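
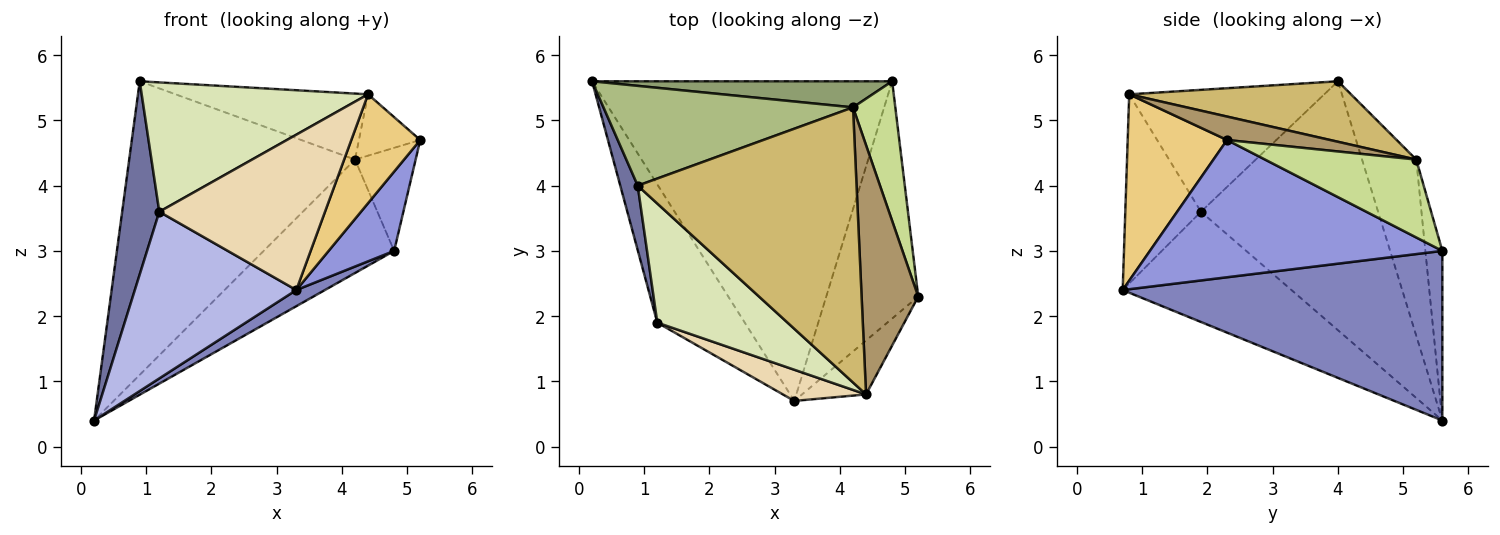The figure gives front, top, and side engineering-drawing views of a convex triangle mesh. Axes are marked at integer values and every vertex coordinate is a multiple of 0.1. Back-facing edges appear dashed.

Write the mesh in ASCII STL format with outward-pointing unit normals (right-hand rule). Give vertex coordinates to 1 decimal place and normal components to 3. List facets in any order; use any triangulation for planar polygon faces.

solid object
 facet normal -0.976 -0.205 0.068
  outer loop
   vertex 1.2 1.9 3.6
   vertex 0.9 4.0 5.6
   vertex 0.2 5.6 0.4
  endloop
 endfacet
 facet normal 0.492 -0.044 -0.870
  outer loop
   vertex 3.3 0.7 2.4
   vertex 0.2 5.6 0.4
   vertex 4.8 5.6 3.0
  endloop
 endfacet
 facet normal 0.817 -0.183 -0.547
  outer loop
   vertex 3.3 0.7 2.4
   vertex 4.8 5.6 3.0
   vertex 5.2 2.3 4.7
  endloop
 endfacet
 facet normal -0.627 -0.600 -0.497
  outer loop
   vertex 3.3 0.7 2.4
   vertex 1.2 1.9 3.6
   vertex 0.2 5.6 0.4
  endloop
 endfacet
 facet normal -0.126 0.967 0.222
  outer loop
   vertex 4.2 5.2 4.4
   vertex 4.8 5.6 3.0
   vertex 0.2 5.6 0.4
  endloop
 endfacet
 facet normal -0.222 0.923 0.314
  outer loop
   vertex 4.2 5.2 4.4
   vertex 0.2 5.6 0.4
   vertex 0.9 4.0 5.6
  endloop
 endfacet
 facet normal 0.829 0.332 0.450
  outer loop
   vertex 4.2 5.2 4.4
   vertex 5.2 2.3 4.7
   vertex 4.8 5.6 3.0
  endloop
 endfacet
 facet normal -0.535 -0.621 0.572
  outer loop
   vertex 4.4 0.8 5.4
   vertex 0.9 4.0 5.6
   vertex 1.2 1.9 3.6
  endloop
 endfacet
 facet normal 0.373 0.222 0.901
  outer loop
   vertex 4.4 0.8 5.4
   vertex 5.2 2.3 4.7
   vertex 4.2 5.2 4.4
  endloop
 endfacet
 facet normal 0.260 0.225 0.939
  outer loop
   vertex 4.4 0.8 5.4
   vertex 4.2 5.2 4.4
   vertex 0.9 4.0 5.6
  endloop
 endfacet
 facet normal 0.791 -0.549 -0.272
  outer loop
   vertex 4.4 0.8 5.4
   vertex 3.3 0.7 2.4
   vertex 5.2 2.3 4.7
  endloop
 endfacet
 facet normal -0.409 -0.895 0.180
  outer loop
   vertex 4.4 0.8 5.4
   vertex 1.2 1.9 3.6
   vertex 3.3 0.7 2.4
  endloop
 endfacet
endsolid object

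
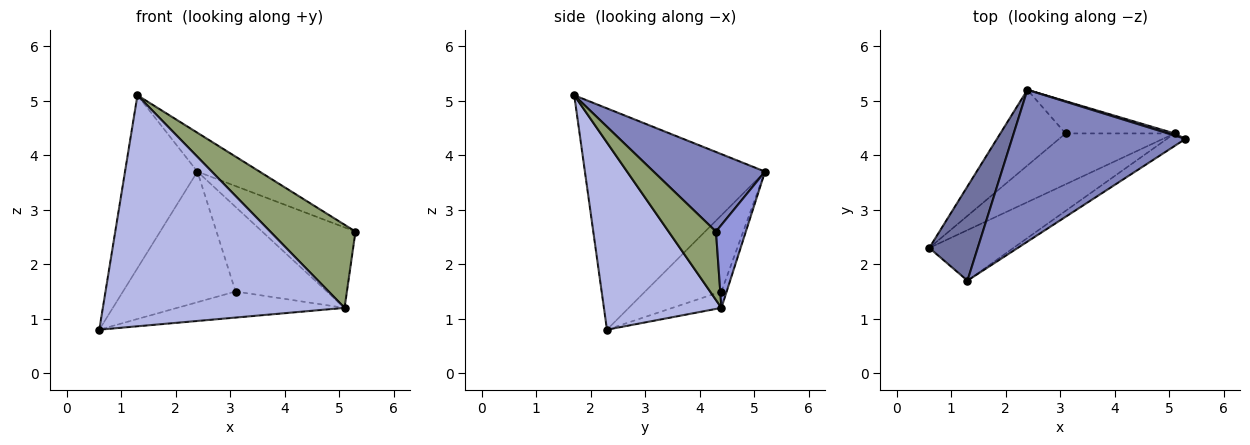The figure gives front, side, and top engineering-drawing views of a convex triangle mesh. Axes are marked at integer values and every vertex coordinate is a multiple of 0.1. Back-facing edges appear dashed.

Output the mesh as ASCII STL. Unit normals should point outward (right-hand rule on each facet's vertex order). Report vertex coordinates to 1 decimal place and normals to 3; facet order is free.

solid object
 facet normal -0.909 0.365 0.199
  outer loop
   vertex 1.3 1.7 5.1
   vertex 2.4 5.2 3.7
   vertex 0.6 2.3 0.8
  endloop
 endfacet
 facet normal 0.406 0.226 0.885
  outer loop
   vertex 1.3 1.7 5.1
   vertex 5.3 4.3 2.6
   vertex 2.4 5.2 3.7
  endloop
 endfacet
 facet normal 0.305 0.952 0.024
  outer loop
   vertex 5.1 4.4 1.2
   vertex 2.4 5.2 3.7
   vertex 5.3 4.3 2.6
  endloop
 endfacet
 facet normal 0.429 -0.882 -0.193
  outer loop
   vertex 5.1 4.4 1.2
   vertex 1.3 1.7 5.1
   vertex 0.6 2.3 0.8
  endloop
 endfacet
 facet normal 0.482 -0.867 -0.131
  outer loop
   vertex 5.1 4.4 1.2
   vertex 5.3 4.3 2.6
   vertex 1.3 1.7 5.1
  endloop
 endfacet
 facet normal -0.506 0.746 -0.432
  outer loop
   vertex 3.1 4.4 1.5
   vertex 0.6 2.3 0.8
   vertex 2.4 5.2 3.7
  endloop
 endfacet
 facet normal -0.132 0.452 -0.882
  outer loop
   vertex 3.1 4.4 1.5
   vertex 5.1 4.4 1.2
   vertex 0.6 2.3 0.8
  endloop
 endfacet
 facet normal -0.053 0.933 -0.356
  outer loop
   vertex 3.1 4.4 1.5
   vertex 2.4 5.2 3.7
   vertex 5.1 4.4 1.2
  endloop
 endfacet
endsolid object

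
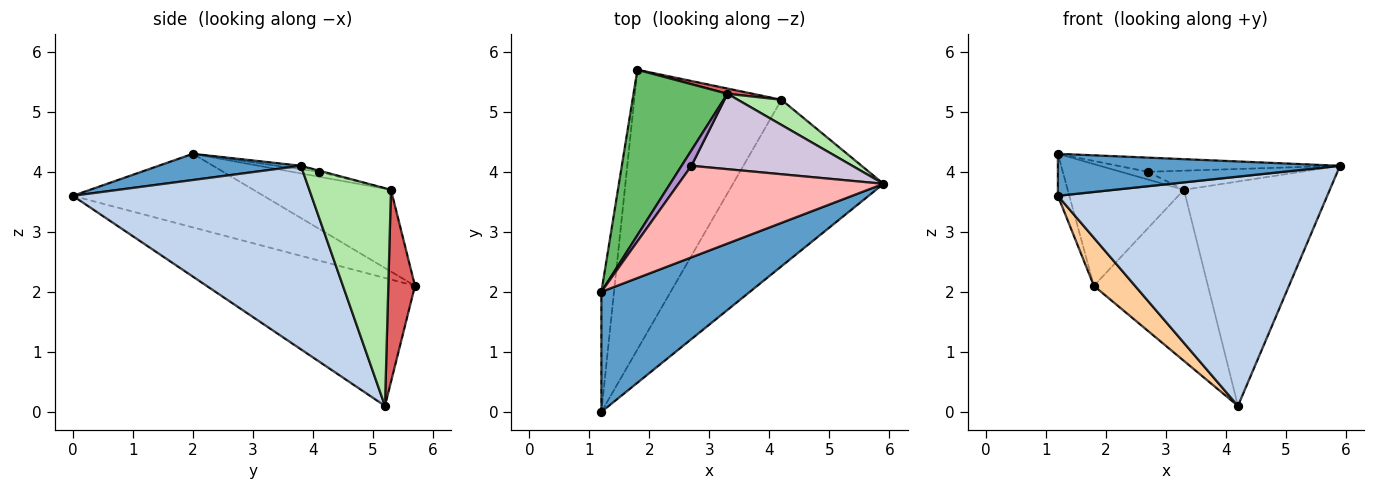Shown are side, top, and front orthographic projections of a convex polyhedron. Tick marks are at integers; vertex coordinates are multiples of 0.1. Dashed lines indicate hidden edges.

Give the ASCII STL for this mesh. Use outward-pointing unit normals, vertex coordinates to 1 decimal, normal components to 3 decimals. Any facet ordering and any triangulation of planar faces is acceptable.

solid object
 facet normal 0.164 -0.326 0.931
  outer loop
   vertex 1.2 0.0 3.6
   vertex 5.9 3.8 4.1
   vertex 1.2 2.0 4.3
  endloop
 endfacet
 facet normal 0.583 -0.658 -0.478
  outer loop
   vertex 1.2 0.0 3.6
   vertex 4.2 5.2 0.1
   vertex 5.9 3.8 4.1
  endloop
 endfacet
 facet normal -0.984 0.059 -0.169
  outer loop
   vertex 1.2 0.0 3.6
   vertex 1.2 2.0 4.3
   vertex 1.8 5.7 2.1
  endloop
 endfacet
 facet normal -0.651 -0.129 -0.749
  outer loop
   vertex 1.2 0.0 3.6
   vertex 1.8 5.7 2.1
   vertex 4.2 5.2 0.1
  endloop
 endfacet
 facet normal -0.574 0.485 0.660
  outer loop
   vertex 3.3 5.3 3.7
   vertex 1.8 5.7 2.1
   vertex 1.2 2.0 4.3
  endloop
 endfacet
 facet normal 0.486 0.868 0.097
  outer loop
   vertex 3.3 5.3 3.7
   vertex 5.9 3.8 4.1
   vertex 4.2 5.2 0.1
  endloop
 endfacet
 facet normal 0.228 0.973 0.030
  outer loop
   vertex 3.3 5.3 3.7
   vertex 4.2 5.2 0.1
   vertex 1.8 5.7 2.1
  endloop
 endfacet
 facet normal -0.017 0.153 0.988
  outer loop
   vertex 2.7 4.1 4.0
   vertex 1.2 2.0 4.3
   vertex 5.9 3.8 4.1
  endloop
 endfacet
 facet normal -0.408 0.408 0.816
  outer loop
   vertex 2.7 4.1 4.0
   vertex 3.3 5.3 3.7
   vertex 1.2 2.0 4.3
  endloop
 endfacet
 facet normal -0.007 0.246 0.969
  outer loop
   vertex 2.7 4.1 4.0
   vertex 5.9 3.8 4.1
   vertex 3.3 5.3 3.7
  endloop
 endfacet
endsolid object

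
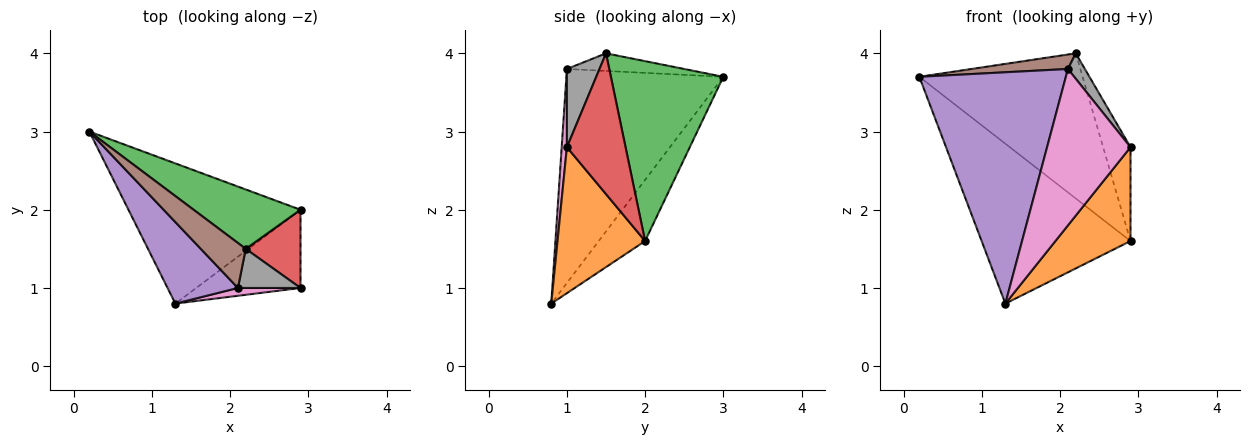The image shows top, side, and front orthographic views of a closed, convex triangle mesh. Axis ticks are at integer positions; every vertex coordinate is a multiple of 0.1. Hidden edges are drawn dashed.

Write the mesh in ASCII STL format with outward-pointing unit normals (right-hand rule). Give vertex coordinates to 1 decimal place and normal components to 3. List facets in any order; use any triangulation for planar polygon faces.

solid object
 facet normal -0.228 0.732 -0.642
  outer loop
   vertex 2.9 2.0 1.6
   vertex 1.3 0.8 0.8
   vertex 0.2 3.0 3.7
  endloop
 endfacet
 facet normal 0.667 -0.572 -0.477
  outer loop
   vertex 2.9 2.0 1.6
   vertex 2.9 1.0 2.8
   vertex 1.3 0.8 0.8
  endloop
 endfacet
 facet normal 0.537 0.780 0.319
  outer loop
   vertex 2.9 2.0 1.6
   vertex 0.2 3.0 3.7
   vertex 2.2 1.5 4.0
  endloop
 endfacet
 facet normal 0.855 0.399 0.332
  outer loop
   vertex 2.9 2.0 1.6
   vertex 2.2 1.5 4.0
   vertex 2.9 1.0 2.8
  endloop
 endfacet
 facet normal -0.711 -0.663 0.234
  outer loop
   vertex 2.1 1.0 3.8
   vertex 0.2 3.0 3.7
   vertex 1.3 0.8 0.8
  endloop
 endfacet
 facet normal -0.349 -0.287 0.892
  outer loop
   vertex 2.1 1.0 3.8
   vertex 2.2 1.5 4.0
   vertex 0.2 3.0 3.7
  endloop
 endfacet
 facet normal 0.062 -0.997 0.050
  outer loop
   vertex 2.1 1.0 3.8
   vertex 1.3 0.8 0.8
   vertex 2.9 1.0 2.8
  endloop
 endfacet
 facet normal 0.723 -0.376 0.579
  outer loop
   vertex 2.1 1.0 3.8
   vertex 2.9 1.0 2.8
   vertex 2.2 1.5 4.0
  endloop
 endfacet
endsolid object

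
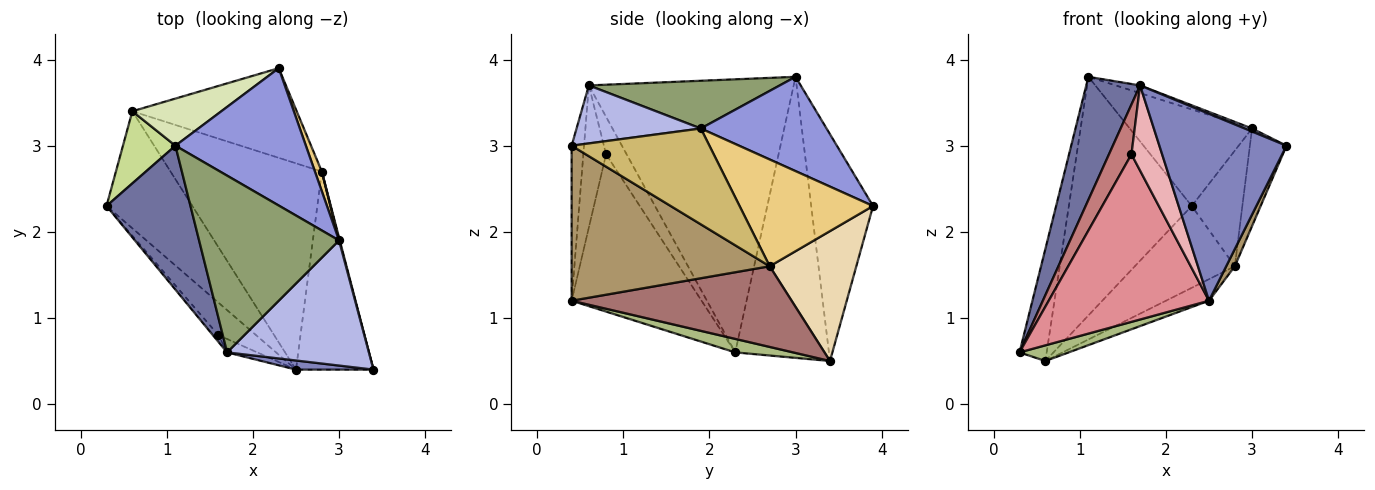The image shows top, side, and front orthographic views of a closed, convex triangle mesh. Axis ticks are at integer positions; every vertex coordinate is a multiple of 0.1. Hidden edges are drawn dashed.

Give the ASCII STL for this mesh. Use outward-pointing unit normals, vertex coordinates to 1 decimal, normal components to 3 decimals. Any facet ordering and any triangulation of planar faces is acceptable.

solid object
 facet normal -0.927 -0.244 0.285
  outer loop
   vertex 1.7 0.6 3.7
   vertex 1.1 3.0 3.8
   vertex 0.3 2.3 0.6
  endloop
 endfacet
 facet normal -0.097 -0.994 0.048
  outer loop
   vertex 2.5 0.4 1.2
   vertex 3.4 0.4 3.0
   vertex 1.7 0.6 3.7
  endloop
 endfacet
 facet normal 0.509 0.495 0.704
  outer loop
   vertex 3.0 1.9 3.2
   vertex 2.3 3.9 2.3
   vertex 1.1 3.0 3.8
  endloop
 endfacet
 facet normal 0.378 -0.022 0.925
  outer loop
   vertex 3.0 1.9 3.2
   vertex 1.7 0.6 3.7
   vertex 3.4 0.4 3.0
  endloop
 endfacet
 facet normal 0.322 0.041 0.946
  outer loop
   vertex 3.0 1.9 3.2
   vertex 1.1 3.0 3.8
   vertex 1.7 0.6 3.7
  endloop
 endfacet
 facet normal 0.154 -0.131 -0.979
  outer loop
   vertex 0.6 3.4 0.5
   vertex 2.5 0.4 1.2
   vertex 0.3 2.3 0.6
  endloop
 endfacet
 facet normal -0.945 0.274 0.176
  outer loop
   vertex 0.6 3.4 0.5
   vertex 0.3 2.3 0.6
   vertex 1.1 3.0 3.8
  endloop
 endfacet
 facet normal -0.443 0.880 0.174
  outer loop
   vertex 0.6 3.4 0.5
   vertex 1.1 3.0 3.8
   vertex 2.3 3.9 2.3
  endloop
 endfacet
 facet normal 0.894 -0.039 -0.447
  outer loop
   vertex 2.8 2.7 1.6
   vertex 3.4 0.4 3.0
   vertex 2.5 0.4 1.2
  endloop
 endfacet
 facet normal 0.966 0.257 0.008
  outer loop
   vertex 2.8 2.7 1.6
   vertex 3.0 1.9 3.2
   vertex 3.4 0.4 3.0
  endloop
 endfacet
 facet normal 0.933 0.354 0.060
  outer loop
   vertex 2.8 2.7 1.6
   vertex 2.3 3.9 2.3
   vertex 3.0 1.9 3.2
  endloop
 endfacet
 facet normal 0.504 0.582 -0.638
  outer loop
   vertex 2.8 2.7 1.6
   vertex 0.6 3.4 0.5
   vertex 2.3 3.9 2.3
  endloop
 endfacet
 facet normal 0.469 0.092 -0.879
  outer loop
   vertex 2.8 2.7 1.6
   vertex 2.5 0.4 1.2
   vertex 0.6 3.4 0.5
  endloop
 endfacet
 facet normal -0.671 -0.735 -0.100
  outer loop
   vertex 1.6 0.8 2.9
   vertex 1.7 0.6 3.7
   vertex 0.3 2.3 0.6
  endloop
 endfacet
 facet normal -0.623 -0.768 -0.149
  outer loop
   vertex 1.6 0.8 2.9
   vertex 0.3 2.3 0.6
   vertex 2.5 0.4 1.2
  endloop
 endfacet
 facet normal -0.591 -0.797 -0.125
  outer loop
   vertex 1.6 0.8 2.9
   vertex 2.5 0.4 1.2
   vertex 1.7 0.6 3.7
  endloop
 endfacet
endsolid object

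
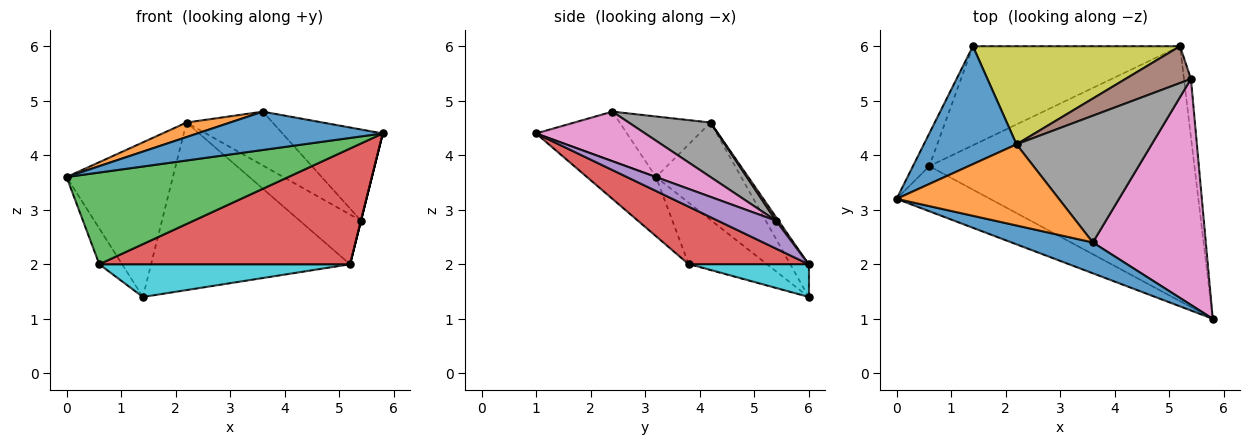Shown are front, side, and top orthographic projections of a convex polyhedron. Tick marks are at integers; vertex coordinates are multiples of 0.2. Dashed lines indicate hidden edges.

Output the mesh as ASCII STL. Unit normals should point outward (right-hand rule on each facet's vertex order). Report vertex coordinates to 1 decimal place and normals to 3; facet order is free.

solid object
 facet normal -0.357 -0.728 0.585
  outer loop
   vertex 3.6 2.4 4.8
   vertex 0.0 3.2 3.6
   vertex 5.8 1.0 4.4
  endloop
 endfacet
 facet normal -0.345 -0.165 0.924
  outer loop
   vertex 2.2 4.2 4.6
   vertex 0.0 3.2 3.6
   vertex 3.6 2.4 4.8
  endloop
 endfacet
 facet normal -0.269 -0.864 -0.425
  outer loop
   vertex 0.6 3.8 2.0
   vertex 5.8 1.0 4.4
   vertex 0.0 3.2 3.6
  endloop
 endfacet
 facet normal 0.194 -0.406 -0.893
  outer loop
   vertex 0.6 3.8 2.0
   vertex 5.2 6.0 2.0
   vertex 5.8 1.0 4.4
  endloop
 endfacet
 facet normal 0.970 0.000 -0.243
  outer loop
   vertex 5.4 5.4 2.8
   vertex 5.8 1.0 4.4
   vertex 5.2 6.0 2.0
  endloop
 endfacet
 facet normal 0.033 0.804 0.594
  outer loop
   vertex 5.4 5.4 2.8
   vertex 5.2 6.0 2.0
   vertex 2.2 4.2 4.6
  endloop
 endfacet
 facet normal 0.377 0.347 0.859
  outer loop
   vertex 5.4 5.4 2.8
   vertex 3.6 2.4 4.8
   vertex 5.8 1.0 4.4
  endloop
 endfacet
 facet normal 0.348 0.367 0.863
  outer loop
   vertex 5.4 5.4 2.8
   vertex 2.2 4.2 4.6
   vertex 3.6 2.4 4.8
  endloop
 endfacet
 facet normal -0.080 0.860 0.504
  outer loop
   vertex 1.4 6.0 1.4
   vertex 2.2 4.2 4.6
   vertex 5.2 6.0 2.0
  endloop
 endfacet
 facet normal 0.148 -0.310 -0.939
  outer loop
   vertex 1.4 6.0 1.4
   vertex 5.2 6.0 2.0
   vertex 0.6 3.8 2.0
  endloop
 endfacet
 facet normal -0.537 0.671 0.512
  outer loop
   vertex 1.4 6.0 1.4
   vertex 0.0 3.2 3.6
   vertex 2.2 4.2 4.6
  endloop
 endfacet
 facet normal -0.930 0.271 -0.247
  outer loop
   vertex 1.4 6.0 1.4
   vertex 0.6 3.8 2.0
   vertex 0.0 3.2 3.6
  endloop
 endfacet
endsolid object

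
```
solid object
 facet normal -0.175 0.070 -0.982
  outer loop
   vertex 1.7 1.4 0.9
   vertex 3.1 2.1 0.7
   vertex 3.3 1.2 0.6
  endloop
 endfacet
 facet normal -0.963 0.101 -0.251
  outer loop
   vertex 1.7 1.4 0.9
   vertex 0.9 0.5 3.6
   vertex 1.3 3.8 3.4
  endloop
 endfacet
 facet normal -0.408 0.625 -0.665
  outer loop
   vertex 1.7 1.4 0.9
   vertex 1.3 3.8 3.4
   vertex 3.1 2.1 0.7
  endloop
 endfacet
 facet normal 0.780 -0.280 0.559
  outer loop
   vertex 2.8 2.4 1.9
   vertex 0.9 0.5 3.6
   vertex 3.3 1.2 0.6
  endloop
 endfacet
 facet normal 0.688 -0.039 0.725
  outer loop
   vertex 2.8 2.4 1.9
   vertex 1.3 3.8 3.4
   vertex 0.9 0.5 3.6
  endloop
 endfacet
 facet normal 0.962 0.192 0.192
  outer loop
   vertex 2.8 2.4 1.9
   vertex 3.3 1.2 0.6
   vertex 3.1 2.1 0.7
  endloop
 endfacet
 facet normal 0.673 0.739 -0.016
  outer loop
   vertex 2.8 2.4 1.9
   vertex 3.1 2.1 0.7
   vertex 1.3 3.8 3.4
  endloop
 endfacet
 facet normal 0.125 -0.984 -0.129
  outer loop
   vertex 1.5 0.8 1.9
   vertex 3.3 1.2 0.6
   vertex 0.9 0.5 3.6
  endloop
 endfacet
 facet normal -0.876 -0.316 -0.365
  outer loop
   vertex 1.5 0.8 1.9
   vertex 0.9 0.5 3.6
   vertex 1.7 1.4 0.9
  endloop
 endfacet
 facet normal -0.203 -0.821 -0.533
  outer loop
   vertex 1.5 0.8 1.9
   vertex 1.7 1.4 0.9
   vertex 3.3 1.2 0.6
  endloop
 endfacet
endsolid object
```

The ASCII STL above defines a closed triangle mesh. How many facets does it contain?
10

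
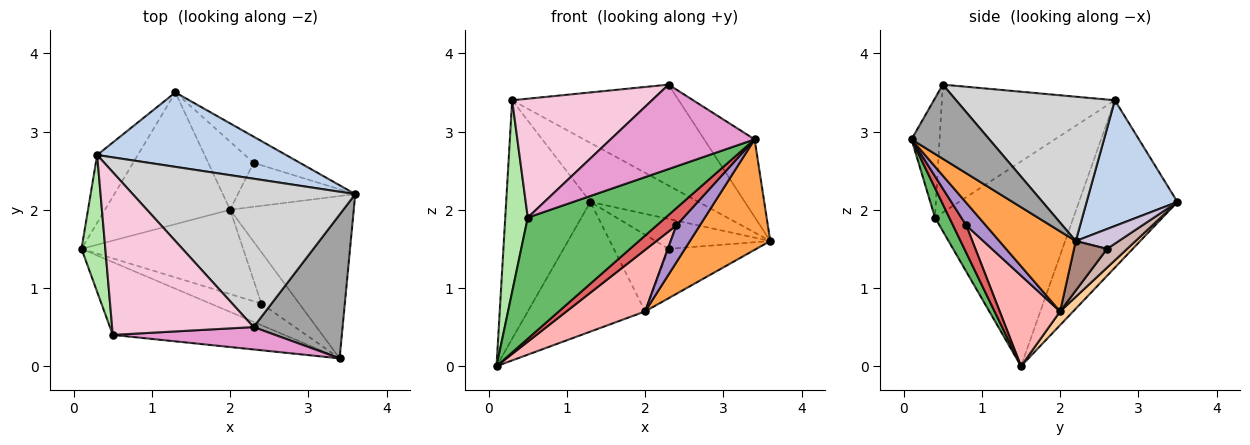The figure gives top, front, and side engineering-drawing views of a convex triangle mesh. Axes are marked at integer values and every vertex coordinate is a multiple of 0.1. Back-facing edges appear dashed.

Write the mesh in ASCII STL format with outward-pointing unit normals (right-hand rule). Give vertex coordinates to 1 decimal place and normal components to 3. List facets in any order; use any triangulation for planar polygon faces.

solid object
 facet normal -0.747 0.639 -0.182
  outer loop
   vertex 0.3 2.7 3.4
   vertex 1.3 3.5 2.1
   vertex 0.1 1.5 0.0
  endloop
 endfacet
 facet normal 0.462 0.551 0.695
  outer loop
   vertex 0.3 2.7 3.4
   vertex 3.6 2.2 1.6
   vertex 1.3 3.5 2.1
  endloop
 endfacet
 facet normal 0.472 -0.496 -0.729
  outer loop
   vertex 2.0 2.0 0.7
   vertex 3.6 2.2 1.6
   vertex 3.4 0.1 2.9
  endloop
 endfacet
 facet normal 0.078 0.699 -0.710
  outer loop
   vertex 2.0 2.0 0.7
   vertex 0.1 1.5 0.0
   vertex 1.3 3.5 2.1
  endloop
 endfacet
 facet normal 0.089 -0.854 -0.513
  outer loop
   vertex 0.5 0.4 1.9
   vertex 0.1 1.5 0.0
   vertex 3.4 0.1 2.9
  endloop
 endfacet
 facet normal -0.981 -0.160 0.114
  outer loop
   vertex 0.5 0.4 1.9
   vertex 0.3 2.7 3.4
   vertex 0.1 1.5 0.0
  endloop
 endfacet
 facet normal 0.387 -0.577 -0.719
  outer loop
   vertex 2.4 0.8 1.8
   vertex 3.4 0.1 2.9
   vertex 0.1 1.5 0.0
  endloop
 endfacet
 facet normal 0.412 -0.537 -0.736
  outer loop
   vertex 2.4 0.8 1.8
   vertex 0.1 1.5 0.0
   vertex 2.0 2.0 0.7
  endloop
 endfacet
 facet normal 0.437 -0.524 -0.731
  outer loop
   vertex 2.4 0.8 1.8
   vertex 2.0 2.0 0.7
   vertex 3.4 0.1 2.9
  endloop
 endfacet
 facet normal 0.272 0.724 -0.634
  outer loop
   vertex 2.3 2.6 1.5
   vertex 1.3 3.5 2.1
   vertex 3.6 2.2 1.6
  endloop
 endfacet
 facet normal 0.270 0.719 -0.640
  outer loop
   vertex 2.3 2.6 1.5
   vertex 3.6 2.2 1.6
   vertex 2.0 2.0 0.7
  endloop
 endfacet
 facet normal 0.265 0.721 -0.640
  outer loop
   vertex 2.3 2.6 1.5
   vertex 2.0 2.0 0.7
   vertex 1.3 3.5 2.1
  endloop
 endfacet
 facet normal -0.185 -0.950 0.252
  outer loop
   vertex 2.3 0.5 3.6
   vertex 0.5 0.4 1.9
   vertex 3.4 0.1 2.9
  endloop
 endfacet
 facet normal -0.589 -0.477 0.652
  outer loop
   vertex 2.3 0.5 3.6
   vertex 0.3 2.7 3.4
   vertex 0.5 0.4 1.9
  endloop
 endfacet
 facet normal 0.591 0.383 0.710
  outer loop
   vertex 2.3 0.5 3.6
   vertex 3.4 0.1 2.9
   vertex 3.6 2.2 1.6
  endloop
 endfacet
 facet normal 0.473 0.496 0.729
  outer loop
   vertex 2.3 0.5 3.6
   vertex 3.6 2.2 1.6
   vertex 0.3 2.7 3.4
  endloop
 endfacet
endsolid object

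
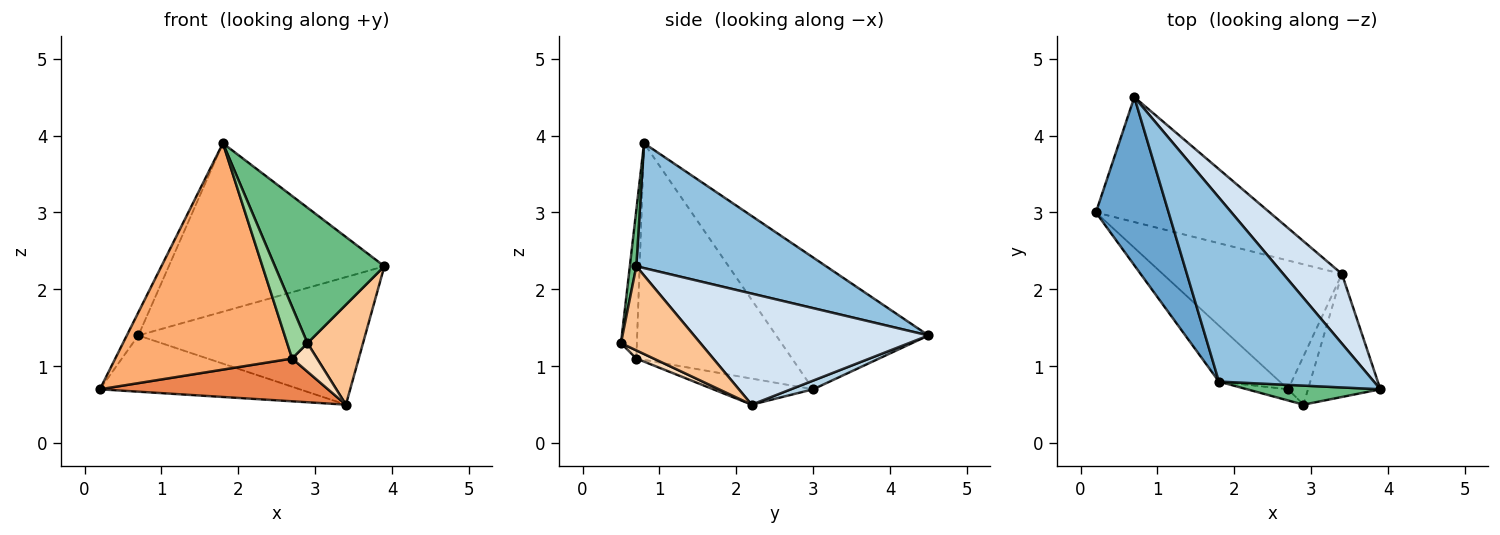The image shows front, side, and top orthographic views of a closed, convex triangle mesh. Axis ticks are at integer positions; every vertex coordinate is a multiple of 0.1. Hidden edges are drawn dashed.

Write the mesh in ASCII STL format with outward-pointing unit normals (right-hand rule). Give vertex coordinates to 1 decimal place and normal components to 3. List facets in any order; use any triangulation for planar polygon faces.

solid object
 facet normal -0.874 0.066 0.482
  outer loop
   vertex 1.8 0.8 3.9
   vertex 0.7 4.5 1.4
   vertex 0.2 3.0 0.7
  endloop
 endfacet
 facet normal 0.511 0.580 0.634
  outer loop
   vertex 1.8 0.8 3.9
   vertex 3.9 0.7 2.3
   vertex 0.7 4.5 1.4
  endloop
 endfacet
 facet normal 0.046 0.410 -0.911
  outer loop
   vertex 3.4 2.2 0.5
   vertex 0.2 3.0 0.7
   vertex 0.7 4.5 1.4
  endloop
 endfacet
 facet normal 0.672 0.650 0.355
  outer loop
   vertex 3.4 2.2 0.5
   vertex 0.7 4.5 1.4
   vertex 3.9 0.7 2.3
  endloop
 endfacet
 facet normal -0.137 -0.312 -0.940
  outer loop
   vertex 2.7 0.7 1.1
   vertex 0.2 3.0 0.7
   vertex 3.4 2.2 0.5
  endloop
 endfacet
 facet normal -0.650 -0.738 -0.182
  outer loop
   vertex 2.7 0.7 1.1
   vertex 1.8 0.8 3.9
   vertex 0.2 3.0 0.7
  endloop
 endfacet
 facet normal 0.670 -0.468 -0.576
  outer loop
   vertex 2.9 0.5 1.3
   vertex 3.4 2.2 0.5
   vertex 3.9 0.7 2.3
  endloop
 endfacet
 facet normal 0.332 -0.480 -0.812
  outer loop
   vertex 2.9 0.5 1.3
   vertex 2.7 0.7 1.1
   vertex 3.4 2.2 0.5
  endloop
 endfacet
 facet normal 0.059 -0.989 0.139
  outer loop
   vertex 2.9 0.5 1.3
   vertex 3.9 0.7 2.3
   vertex 1.8 0.8 3.9
  endloop
 endfacet
 facet normal -0.608 -0.776 -0.168
  outer loop
   vertex 2.9 0.5 1.3
   vertex 1.8 0.8 3.9
   vertex 2.7 0.7 1.1
  endloop
 endfacet
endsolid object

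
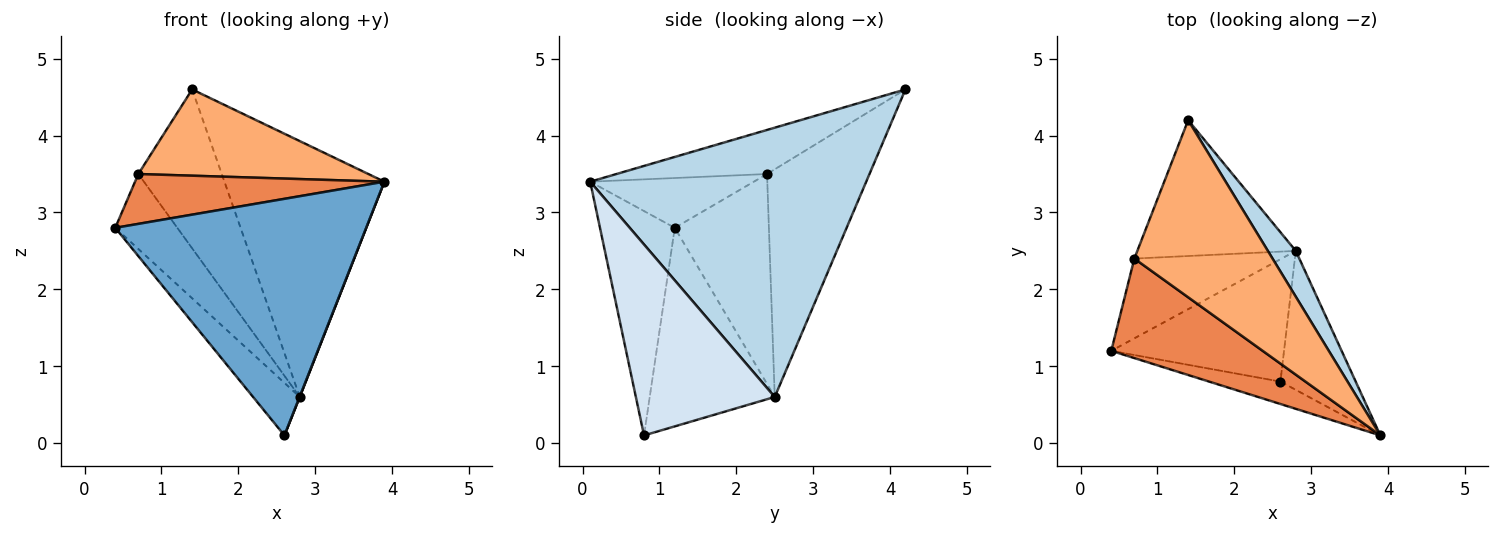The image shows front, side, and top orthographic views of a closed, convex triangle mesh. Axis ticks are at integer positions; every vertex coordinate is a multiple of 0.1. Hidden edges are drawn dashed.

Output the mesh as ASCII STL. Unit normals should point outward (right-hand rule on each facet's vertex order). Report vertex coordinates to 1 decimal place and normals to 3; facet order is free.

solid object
 facet normal -0.284 -0.954 -0.090
  outer loop
   vertex 2.6 0.8 0.1
   vertex 3.9 0.1 3.4
   vertex 0.4 1.2 2.8
  endloop
 endfacet
 facet normal -0.726 0.271 -0.632
  outer loop
   vertex 2.8 2.5 0.6
   vertex 2.6 0.8 0.1
   vertex 0.4 1.2 2.8
  endloop
 endfacet
 facet normal 0.862 0.499 0.089
  outer loop
   vertex 2.8 2.5 0.6
   vertex 1.4 4.2 4.6
   vertex 3.9 0.1 3.4
  endloop
 endfacet
 facet normal 0.930 -0.002 -0.367
  outer loop
   vertex 2.8 2.5 0.6
   vertex 3.9 0.1 3.4
   vertex 2.6 0.8 0.1
  endloop
 endfacet
 facet normal -0.282 -0.430 0.858
  outer loop
   vertex 0.7 2.4 3.5
   vertex 0.4 1.2 2.8
   vertex 3.9 0.1 3.4
  endloop
 endfacet
 facet normal -0.276 -0.421 0.864
  outer loop
   vertex 0.7 2.4 3.5
   vertex 3.9 0.1 3.4
   vertex 1.4 4.2 4.6
  endloop
 endfacet
 facet normal -0.720 0.475 -0.505
  outer loop
   vertex 0.7 2.4 3.5
   vertex 2.8 2.5 0.6
   vertex 0.4 1.2 2.8
  endloop
 endfacet
 facet normal -0.682 0.556 -0.475
  outer loop
   vertex 0.7 2.4 3.5
   vertex 1.4 4.2 4.6
   vertex 2.8 2.5 0.6
  endloop
 endfacet
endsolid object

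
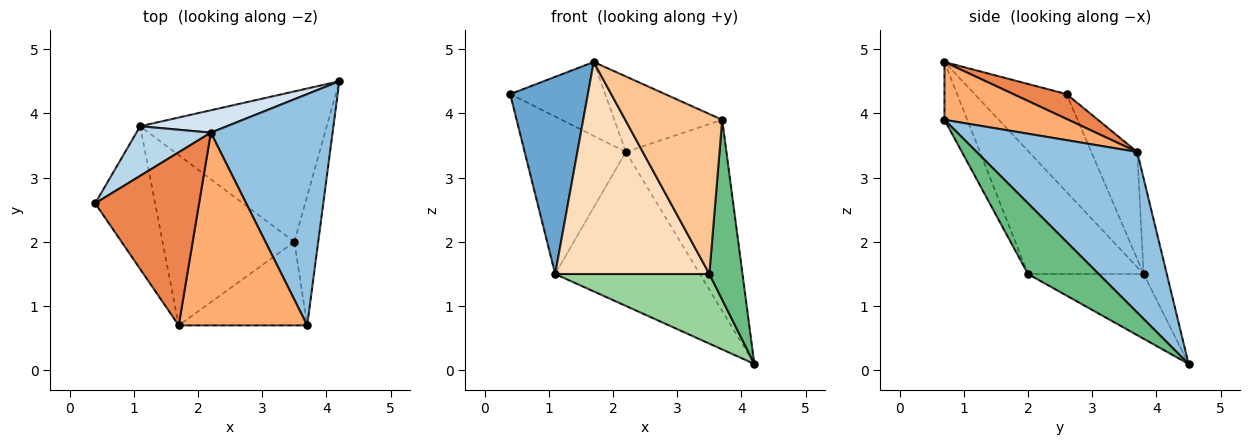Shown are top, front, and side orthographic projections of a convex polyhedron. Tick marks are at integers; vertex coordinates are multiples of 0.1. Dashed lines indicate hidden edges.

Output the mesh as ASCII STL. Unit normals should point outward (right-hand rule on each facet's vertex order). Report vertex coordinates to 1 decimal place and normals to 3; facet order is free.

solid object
 facet normal -0.692 -0.585 -0.424
  outer loop
   vertex 1.1 3.8 1.5
   vertex 1.7 0.7 4.8
   vertex 0.4 2.6 4.3
  endloop
 endfacet
 facet normal 0.713 0.447 0.540
  outer loop
   vertex 2.2 3.7 3.4
   vertex 3.7 0.7 3.9
   vertex 4.2 4.5 0.1
  endloop
 endfacet
 facet normal -0.397 0.875 0.276
  outer loop
   vertex 2.2 3.7 3.4
   vertex 1.1 3.8 1.5
   vertex 0.4 2.6 4.3
  endloop
 endfacet
 facet normal -0.157 0.977 0.142
  outer loop
   vertex 2.2 3.7 3.4
   vertex 4.2 4.5 0.1
   vertex 1.1 3.8 1.5
  endloop
 endfacet
 facet normal 0.215 0.383 0.898
  outer loop
   vertex 2.2 3.7 3.4
   vertex 0.4 2.6 4.3
   vertex 1.7 0.7 4.8
  endloop
 endfacet
 facet normal 0.386 0.336 0.859
  outer loop
   vertex 2.2 3.7 3.4
   vertex 1.7 0.7 4.8
   vertex 3.7 0.7 3.9
  endloop
 endfacet
 facet normal -0.204 -0.868 -0.453
  outer loop
   vertex 3.5 2.0 1.5
   vertex 3.7 0.7 3.9
   vertex 1.7 0.7 4.8
  endloop
 endfacet
 facet normal -0.505 -0.673 -0.540
  outer loop
   vertex 3.5 2.0 1.5
   vertex 1.7 0.7 4.8
   vertex 1.1 3.8 1.5
  endloop
 endfacet
 facet normal 0.866 -0.406 -0.292
  outer loop
   vertex 3.5 2.0 1.5
   vertex 4.2 4.5 0.1
   vertex 3.7 0.7 3.9
  endloop
 endfacet
 facet normal -0.300 -0.401 -0.866
  outer loop
   vertex 3.5 2.0 1.5
   vertex 1.1 3.8 1.5
   vertex 4.2 4.5 0.1
  endloop
 endfacet
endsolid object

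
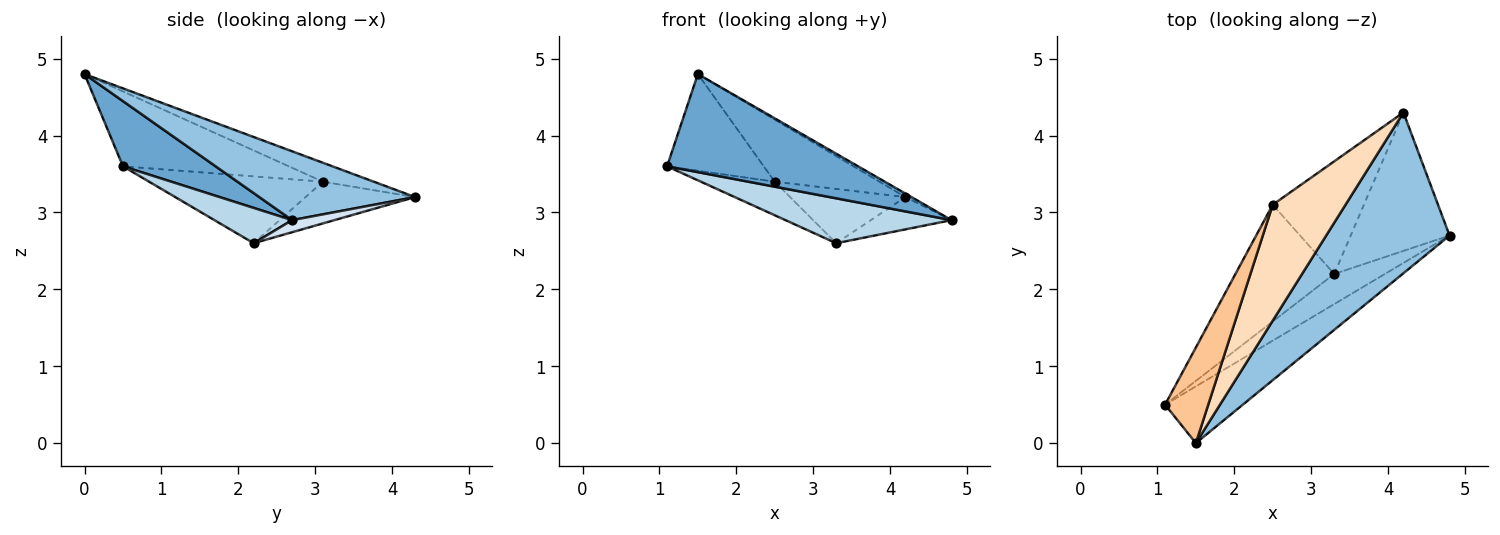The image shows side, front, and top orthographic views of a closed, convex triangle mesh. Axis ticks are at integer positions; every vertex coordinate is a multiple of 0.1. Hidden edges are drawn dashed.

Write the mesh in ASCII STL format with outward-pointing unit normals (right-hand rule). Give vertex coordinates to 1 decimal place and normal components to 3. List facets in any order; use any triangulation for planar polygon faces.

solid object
 facet normal 0.387 -0.798 -0.462
  outer loop
   vertex 1.5 0.0 4.8
   vertex 1.1 0.5 3.6
   vertex 4.8 2.7 2.9
  endloop
 endfacet
 facet normal 0.487 0.019 0.873
  outer loop
   vertex 1.5 0.0 4.8
   vertex 4.8 2.7 2.9
   vertex 4.2 4.3 3.2
  endloop
 endfacet
 facet normal 0.362 -0.774 -0.520
  outer loop
   vertex 3.3 2.2 2.6
   vertex 4.8 2.7 2.9
   vertex 1.1 0.5 3.6
  endloop
 endfacet
 facet normal 0.118 0.226 -0.967
  outer loop
   vertex 3.3 2.2 2.6
   vertex 4.2 4.3 3.2
   vertex 4.8 2.7 2.9
  endloop
 endfacet
 facet normal -0.545 0.232 -0.806
  outer loop
   vertex 2.5 3.1 3.4
   vertex 3.3 2.2 2.6
   vertex 1.1 0.5 3.6
  endloop
 endfacet
 facet normal -0.381 0.401 -0.833
  outer loop
   vertex 2.5 3.1 3.4
   vertex 4.2 4.3 3.2
   vertex 3.3 2.2 2.6
  endloop
 endfacet
 facet normal -0.773 0.451 0.446
  outer loop
   vertex 2.5 3.1 3.4
   vertex 1.1 0.5 3.6
   vertex 1.5 0.0 4.8
  endloop
 endfacet
 facet normal -0.224 0.460 0.859
  outer loop
   vertex 2.5 3.1 3.4
   vertex 1.5 0.0 4.8
   vertex 4.2 4.3 3.2
  endloop
 endfacet
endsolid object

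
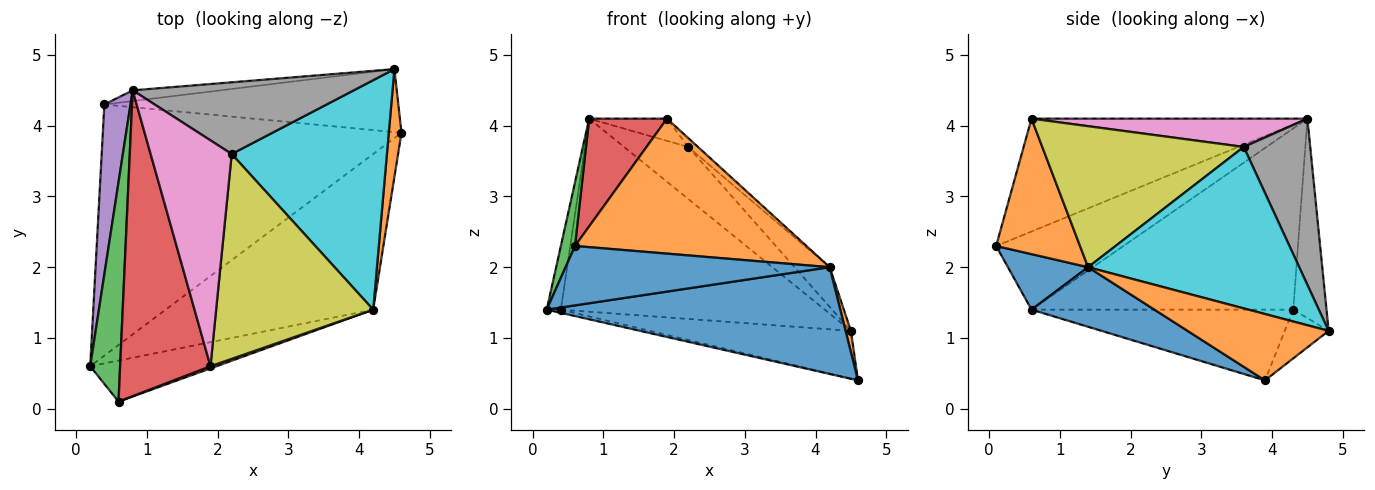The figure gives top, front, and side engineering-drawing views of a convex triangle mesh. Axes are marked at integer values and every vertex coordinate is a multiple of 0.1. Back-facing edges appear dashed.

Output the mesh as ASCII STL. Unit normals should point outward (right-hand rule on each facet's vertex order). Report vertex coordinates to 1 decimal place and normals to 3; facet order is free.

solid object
 facet normal 0.230 -0.550 -0.802
  outer loop
   vertex 4.2 1.4 2.0
   vertex 0.2 0.6 1.4
   vertex 4.6 3.9 0.4
  endloop
 endfacet
 facet normal 0.982 -0.037 0.188
  outer loop
   vertex 4.2 1.4 2.0
   vertex 4.6 3.9 0.4
   vertex 4.5 4.8 1.1
  endloop
 endfacet
 facet normal -0.230 0.012 -0.973
  outer loop
   vertex 0.4 4.3 1.4
   vertex 4.6 3.9 0.4
   vertex 0.2 0.6 1.4
  endloop
 endfacet
 facet normal -0.131 0.600 -0.790
  outer loop
   vertex 0.4 4.3 1.4
   vertex 4.5 4.8 1.1
   vertex 4.6 3.9 0.4
  endloop
 endfacet
 facet normal -0.988 0.053 0.142
  outer loop
   vertex 0.4 4.3 1.4
   vertex 0.2 0.6 1.4
   vertex 0.8 4.5 4.1
  endloop
 endfacet
 facet normal -0.125 0.991 -0.055
  outer loop
   vertex 0.4 4.3 1.4
   vertex 0.8 4.5 4.1
   vertex 4.5 4.8 1.1
  endloop
 endfacet
 facet normal 0.328 0.093 0.940
  outer loop
   vertex 2.2 3.6 3.7
   vertex 0.8 4.5 4.1
   vertex 1.9 0.6 4.1
  endloop
 endfacet
 facet normal 0.520 0.502 0.691
  outer loop
   vertex 2.2 3.6 3.7
   vertex 4.5 4.8 1.1
   vertex 0.8 4.5 4.1
  endloop
 endfacet
 facet normal 0.668 0.032 0.744
  outer loop
   vertex 2.2 3.6 3.7
   vertex 1.9 0.6 4.1
   vertex 4.2 1.4 2.0
  endloop
 endfacet
 facet normal 0.716 0.119 0.688
  outer loop
   vertex 2.2 3.6 3.7
   vertex 4.2 1.4 2.0
   vertex 4.5 4.8 1.1
  endloop
 endfacet
 facet normal 0.242 -0.798 -0.551
  outer loop
   vertex 0.6 0.1 2.3
   vertex 0.2 0.6 1.4
   vertex 4.2 1.4 2.0
  endloop
 endfacet
 facet normal 0.341 -0.940 0.015
  outer loop
   vertex 0.6 0.1 2.3
   vertex 4.2 1.4 2.0
   vertex 1.9 0.6 4.1
  endloop
 endfacet
 facet normal -0.929 -0.103 0.356
  outer loop
   vertex 0.6 0.1 2.3
   vertex 0.8 4.5 4.1
   vertex 0.2 0.6 1.4
  endloop
 endfacet
 facet normal -0.762 -0.215 0.610
  outer loop
   vertex 0.6 0.1 2.3
   vertex 1.9 0.6 4.1
   vertex 0.8 4.5 4.1
  endloop
 endfacet
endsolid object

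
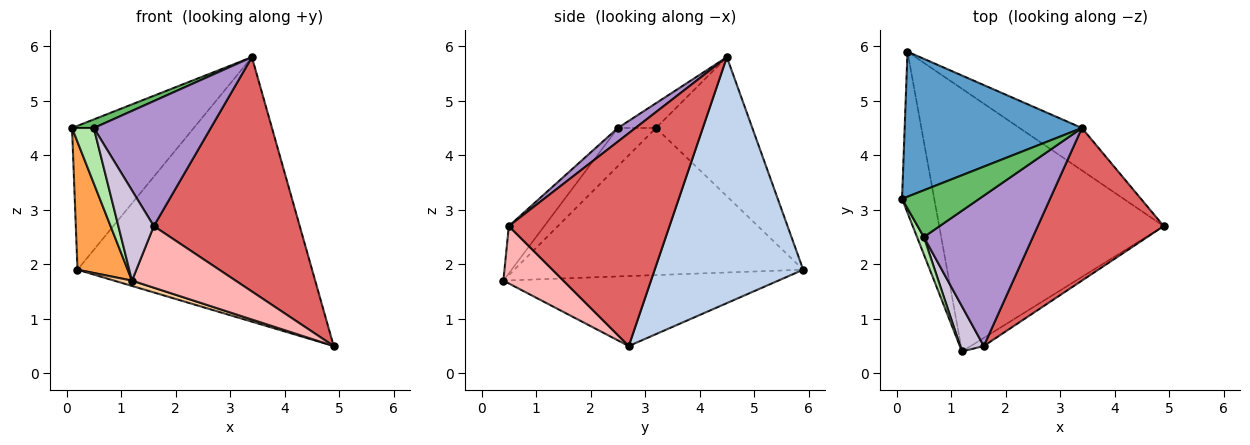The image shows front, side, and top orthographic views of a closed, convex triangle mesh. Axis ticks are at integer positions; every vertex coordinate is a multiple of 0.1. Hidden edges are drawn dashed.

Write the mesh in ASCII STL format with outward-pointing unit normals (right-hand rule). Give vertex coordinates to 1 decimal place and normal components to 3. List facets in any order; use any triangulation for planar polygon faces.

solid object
 facet normal -0.487 0.615 0.620
  outer loop
   vertex 3.4 4.5 5.8
   vertex 0.2 5.9 1.9
   vertex 0.1 3.2 4.5
  endloop
 endfacet
 facet normal 0.530 0.837 -0.134
  outer loop
   vertex 3.4 4.5 5.8
   vertex 4.9 2.7 0.5
   vertex 0.2 5.9 1.9
  endloop
 endfacet
 facet normal -0.963 -0.167 -0.211
  outer loop
   vertex 1.2 0.4 1.7
   vertex 0.1 3.2 4.5
   vertex 0.2 5.9 1.9
  endloop
 endfacet
 facet normal -0.298 -0.019 -0.955
  outer loop
   vertex 1.2 0.4 1.7
   vertex 0.2 5.9 1.9
   vertex 4.9 2.7 0.5
  endloop
 endfacet
 facet normal -0.302 -0.172 0.938
  outer loop
   vertex 0.5 2.5 4.5
   vertex 3.4 4.5 5.8
   vertex 0.1 3.2 4.5
  endloop
 endfacet
 facet normal -0.858 -0.490 0.153
  outer loop
   vertex 0.5 2.5 4.5
   vertex 0.1 3.2 4.5
   vertex 1.2 0.4 1.7
  endloop
 endfacet
 facet normal 0.678 -0.616 0.401
  outer loop
   vertex 1.6 0.5 2.7
   vertex 4.9 2.7 0.5
   vertex 3.4 4.5 5.8
  endloop
 endfacet
 facet normal 0.498 -0.860 -0.113
  outer loop
   vertex 1.6 0.5 2.7
   vertex 1.2 0.4 1.7
   vertex 4.9 2.7 0.5
  endloop
 endfacet
 facet normal 0.096 -0.636 0.765
  outer loop
   vertex 1.6 0.5 2.7
   vertex 3.4 4.5 5.8
   vertex 0.5 2.5 4.5
  endloop
 endfacet
 facet normal -0.667 -0.667 0.333
  outer loop
   vertex 1.6 0.5 2.7
   vertex 0.5 2.5 4.5
   vertex 1.2 0.4 1.7
  endloop
 endfacet
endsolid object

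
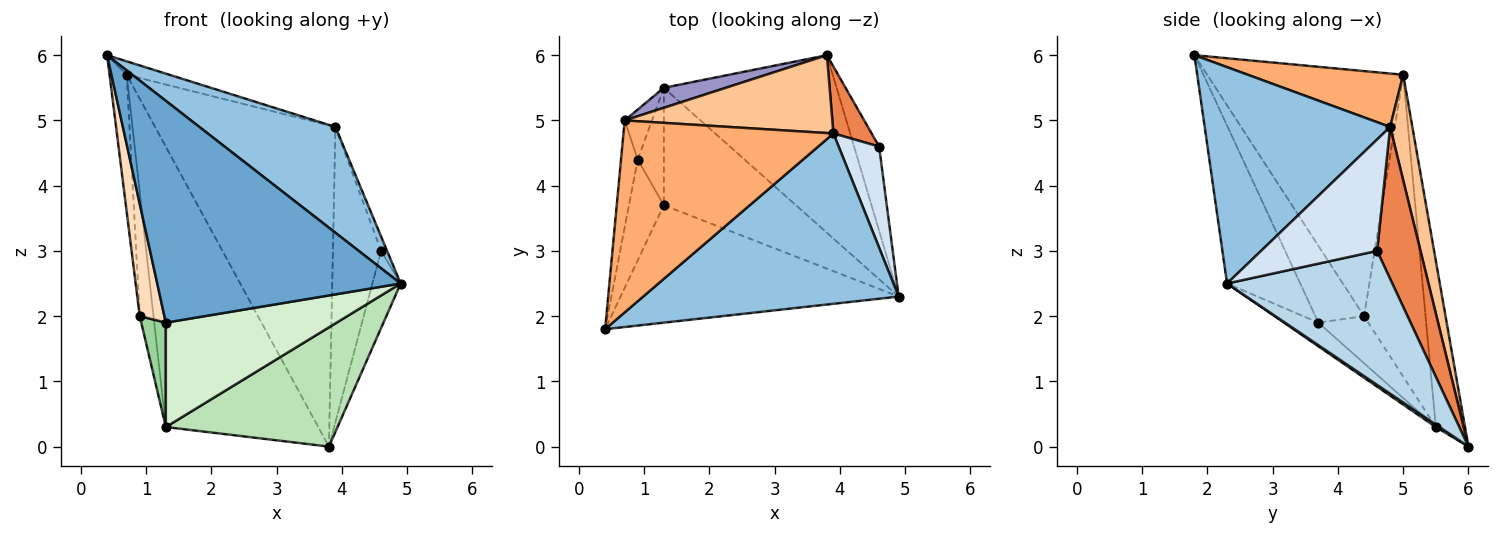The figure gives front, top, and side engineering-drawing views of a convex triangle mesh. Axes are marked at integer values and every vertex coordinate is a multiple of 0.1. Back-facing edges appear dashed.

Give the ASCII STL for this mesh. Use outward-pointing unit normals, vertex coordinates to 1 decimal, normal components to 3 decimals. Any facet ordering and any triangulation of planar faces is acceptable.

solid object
 facet normal -0.257 -0.854 -0.452
  outer loop
   vertex 1.3 3.7 1.9
   vertex 4.9 2.3 2.5
   vertex 0.4 1.8 6.0
  endloop
 endfacet
 facet normal 0.584 -0.428 0.690
  outer loop
   vertex 3.9 4.8 4.9
   vertex 0.4 1.8 6.0
   vertex 4.9 2.3 2.5
  endloop
 endfacet
 facet normal 0.969 0.166 -0.181
  outer loop
   vertex 4.6 4.6 3.0
   vertex 4.9 2.3 2.5
   vertex 3.8 6.0 0.0
  endloop
 endfacet
 facet normal 0.939 0.048 0.341
  outer loop
   vertex 4.6 4.6 3.0
   vertex 3.9 4.8 4.9
   vertex 4.9 2.3 2.5
  endloop
 endfacet
 facet normal 0.660 0.733 0.166
  outer loop
   vertex 4.6 4.6 3.0
   vertex 3.8 6.0 0.0
   vertex 3.9 4.8 4.9
  endloop
 endfacet
 facet normal 0.246 0.068 0.967
  outer loop
   vertex 0.7 5.0 5.7
   vertex 0.4 1.8 6.0
   vertex 3.9 4.8 4.9
  endloop
 endfacet
 facet normal 0.119 0.965 0.234
  outer loop
   vertex 0.7 5.0 5.7
   vertex 3.9 4.8 4.9
   vertex 3.8 6.0 0.0
  endloop
 endfacet
 facet normal -0.827 -0.419 -0.376
  outer loop
   vertex 0.9 4.4 2.0
   vertex 1.3 3.7 1.9
   vertex 0.4 1.8 6.0
  endloop
 endfacet
 facet normal -0.994 0.087 -0.068
  outer loop
   vertex 0.9 4.4 2.0
   vertex 0.4 1.8 6.0
   vertex 0.7 5.0 5.7
  endloop
 endfacet
 facet normal -0.803 -0.396 -0.445
  outer loop
   vertex 1.3 5.5 0.3
   vertex 1.3 3.7 1.9
   vertex 0.9 4.4 2.0
  endloop
 endfacet
 facet normal 0.012 -0.557 -0.830
  outer loop
   vertex 1.3 5.5 0.3
   vertex 3.8 6.0 0.0
   vertex 4.9 2.3 2.5
  endloop
 endfacet
 facet normal -0.133 -0.658 -0.741
  outer loop
   vertex 1.3 5.5 0.3
   vertex 4.9 2.3 2.5
   vertex 1.3 3.7 1.9
  endloop
 endfacet
 facet normal -0.188 0.980 0.070
  outer loop
   vertex 1.3 5.5 0.3
   vertex 0.7 5.0 5.7
   vertex 3.8 6.0 0.0
  endloop
 endfacet
 facet normal -0.972 0.218 -0.088
  outer loop
   vertex 1.3 5.5 0.3
   vertex 0.9 4.4 2.0
   vertex 0.7 5.0 5.7
  endloop
 endfacet
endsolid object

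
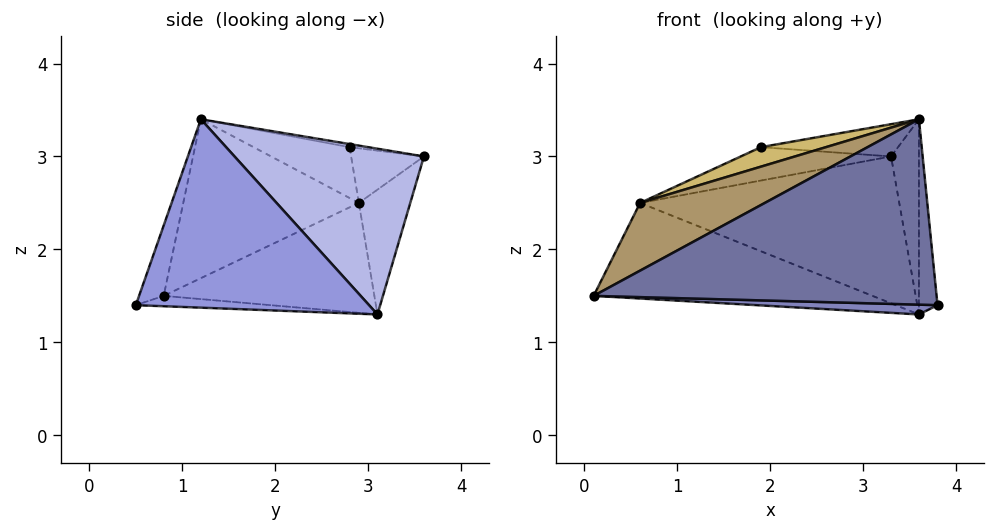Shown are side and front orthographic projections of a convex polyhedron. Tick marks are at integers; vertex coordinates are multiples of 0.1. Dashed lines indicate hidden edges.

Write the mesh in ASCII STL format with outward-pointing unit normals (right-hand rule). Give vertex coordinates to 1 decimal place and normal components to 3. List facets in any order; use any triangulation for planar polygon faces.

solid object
 facet normal -0.068 -0.944 0.324
  outer loop
   vertex 3.6 1.2 3.4
   vertex 0.1 0.8 1.5
   vertex 3.8 0.5 1.4
  endloop
 endfacet
 facet normal -0.030 -0.041 -0.999
  outer loop
   vertex 3.6 3.1 1.3
   vertex 3.8 0.5 1.4
   vertex 0.1 0.8 1.5
  endloop
 endfacet
 facet normal 0.994 0.079 0.072
  outer loop
   vertex 3.6 3.1 1.3
   vertex 3.6 1.2 3.4
   vertex 3.8 0.5 1.4
  endloop
 endfacet
 facet normal 0.981 0.144 0.131
  outer loop
   vertex 3.6 3.1 1.3
   vertex 3.3 3.6 3.0
   vertex 3.6 1.2 3.4
  endloop
 endfacet
 facet normal -0.022 0.162 0.987
  outer loop
   vertex 1.9 2.8 3.1
   vertex 3.6 1.2 3.4
   vertex 3.3 3.6 3.0
  endloop
 endfacet
 facet normal -0.185 0.933 -0.307
  outer loop
   vertex 0.6 2.9 2.5
   vertex 3.3 3.6 3.0
   vertex 3.6 3.1 1.3
  endloop
 endfacet
 facet normal -0.294 0.607 0.738
  outer loop
   vertex 0.6 2.9 2.5
   vertex 1.9 2.8 3.1
   vertex 3.3 3.6 3.0
  endloop
 endfacet
 facet normal -0.355 0.469 -0.809
  outer loop
   vertex 0.6 2.9 2.5
   vertex 3.6 3.1 1.3
   vertex 0.1 0.8 1.5
  endloop
 endfacet
 facet normal -0.428 -0.304 0.851
  outer loop
   vertex 0.6 2.9 2.5
   vertex 0.1 0.8 1.5
   vertex 3.6 1.2 3.4
  endloop
 endfacet
 facet normal -0.420 -0.284 0.862
  outer loop
   vertex 0.6 2.9 2.5
   vertex 3.6 1.2 3.4
   vertex 1.9 2.8 3.1
  endloop
 endfacet
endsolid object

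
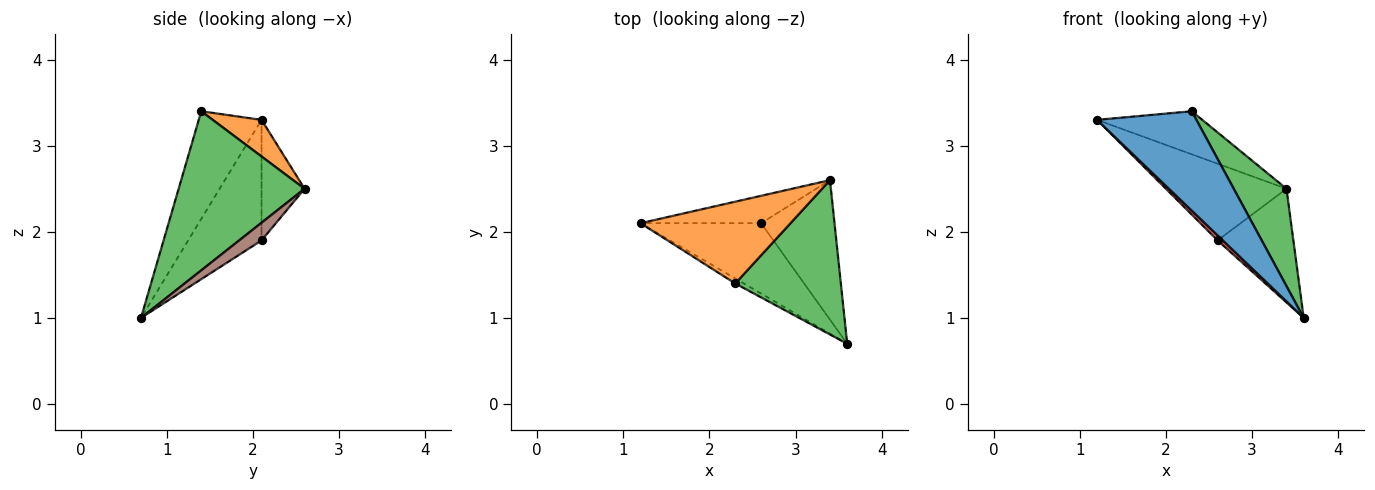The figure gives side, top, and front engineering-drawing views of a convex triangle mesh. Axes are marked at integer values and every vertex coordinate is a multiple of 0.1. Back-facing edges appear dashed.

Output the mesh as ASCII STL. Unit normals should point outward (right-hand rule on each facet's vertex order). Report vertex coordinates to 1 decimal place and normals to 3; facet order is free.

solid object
 facet normal -0.534 -0.845 -0.043
  outer loop
   vertex 2.3 1.4 3.4
   vertex 1.2 2.1 3.3
   vertex 3.6 0.7 1.0
  endloop
 endfacet
 facet normal 0.211 0.455 0.865
  outer loop
   vertex 2.3 1.4 3.4
   vertex 3.4 2.6 2.5
   vertex 1.2 2.1 3.3
  endloop
 endfacet
 facet normal 0.787 -0.329 0.522
  outer loop
   vertex 2.3 1.4 3.4
   vertex 3.6 0.7 1.0
   vertex 3.4 2.6 2.5
  endloop
 endfacet
 facet normal -0.706 -0.050 -0.706
  outer loop
   vertex 2.6 2.1 1.9
   vertex 3.6 0.7 1.0
   vertex 1.2 2.1 3.3
  endloop
 endfacet
 facet normal -0.319 0.893 -0.319
  outer loop
   vertex 2.6 2.1 1.9
   vertex 1.2 2.1 3.3
   vertex 3.4 2.6 2.5
  endloop
 endfacet
 facet normal 0.183 0.621 -0.762
  outer loop
   vertex 2.6 2.1 1.9
   vertex 3.4 2.6 2.5
   vertex 3.6 0.7 1.0
  endloop
 endfacet
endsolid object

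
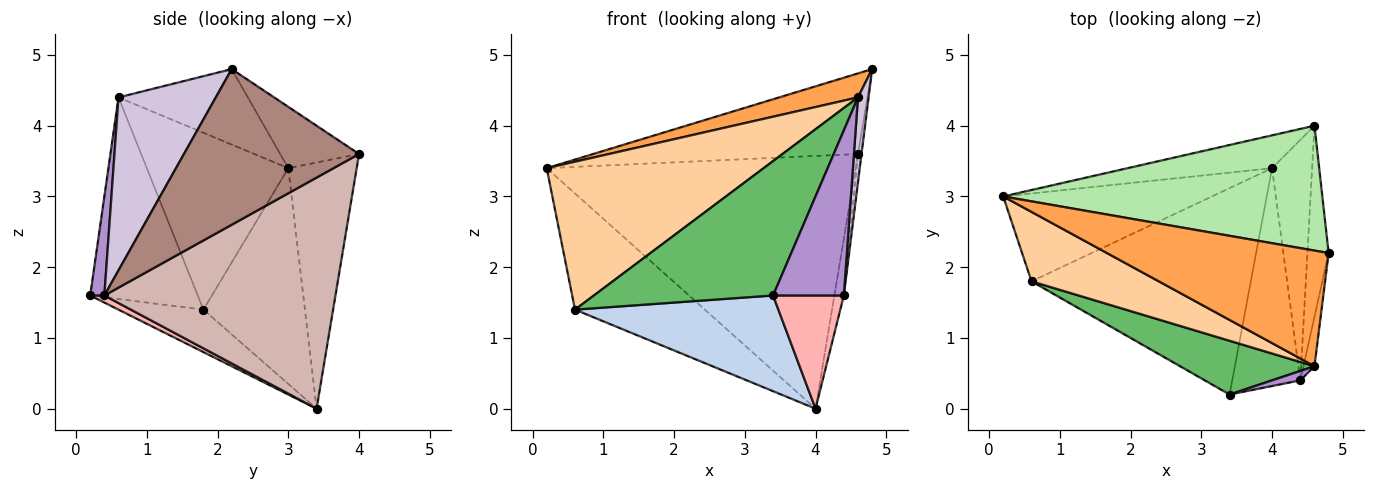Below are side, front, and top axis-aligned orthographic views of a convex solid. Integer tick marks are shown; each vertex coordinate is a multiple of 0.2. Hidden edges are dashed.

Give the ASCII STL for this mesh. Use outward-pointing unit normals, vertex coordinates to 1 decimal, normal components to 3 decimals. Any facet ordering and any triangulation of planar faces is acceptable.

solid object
 facet normal -0.529 0.677 -0.512
  outer loop
   vertex 0.6 1.8 1.4
   vertex 0.2 3.0 3.4
   vertex 4.0 3.4 0.0
  endloop
 endfacet
 facet normal -0.173 -0.414 -0.894
  outer loop
   vertex 0.6 1.8 1.4
   vertex 4.0 3.4 0.0
   vertex 3.4 0.2 1.6
  endloop
 endfacet
 facet normal -0.316 -0.193 0.929
  outer loop
   vertex 4.6 0.6 4.4
   vertex 4.8 2.2 4.8
   vertex 0.2 3.0 3.4
  endloop
 endfacet
 facet normal -0.508 -0.779 0.366
  outer loop
   vertex 4.6 0.6 4.4
   vertex 0.2 3.0 3.4
   vertex 0.6 1.8 1.4
  endloop
 endfacet
 facet normal -0.487 -0.811 0.324
  outer loop
   vertex 4.6 0.6 4.4
   vertex 0.6 1.8 1.4
   vertex 3.4 0.2 1.6
  endloop
 endfacet
 facet normal -0.159 0.535 0.829
  outer loop
   vertex 4.6 4.0 3.6
   vertex 0.2 3.0 3.4
   vertex 4.8 2.2 4.8
  endloop
 endfacet
 facet normal -0.214 0.969 -0.126
  outer loop
   vertex 4.6 4.0 3.6
   vertex 4.0 3.4 0.0
   vertex 0.2 3.0 3.4
  endloop
 endfacet
 facet normal 0.092 -0.459 -0.884
  outer loop
   vertex 4.4 0.4 1.6
   vertex 3.4 0.2 1.6
   vertex 4.0 3.4 0.0
  endloop
 endfacet
 facet normal 0.196 -0.979 0.056
  outer loop
   vertex 4.4 0.4 1.6
   vertex 4.6 0.6 4.4
   vertex 3.4 0.2 1.6
  endloop
 endfacet
 facet normal 0.992 -0.108 -0.063
  outer loop
   vertex 4.4 0.4 1.6
   vertex 4.8 2.2 4.8
   vertex 4.6 0.6 4.4
  endloop
 endfacet
 facet normal 0.991 0.020 -0.135
  outer loop
   vertex 4.4 0.4 1.6
   vertex 4.6 4.0 3.6
   vertex 4.8 2.2 4.8
  endloop
 endfacet
 facet normal 0.984 0.040 -0.171
  outer loop
   vertex 4.4 0.4 1.6
   vertex 4.0 3.4 0.0
   vertex 4.6 4.0 3.6
  endloop
 endfacet
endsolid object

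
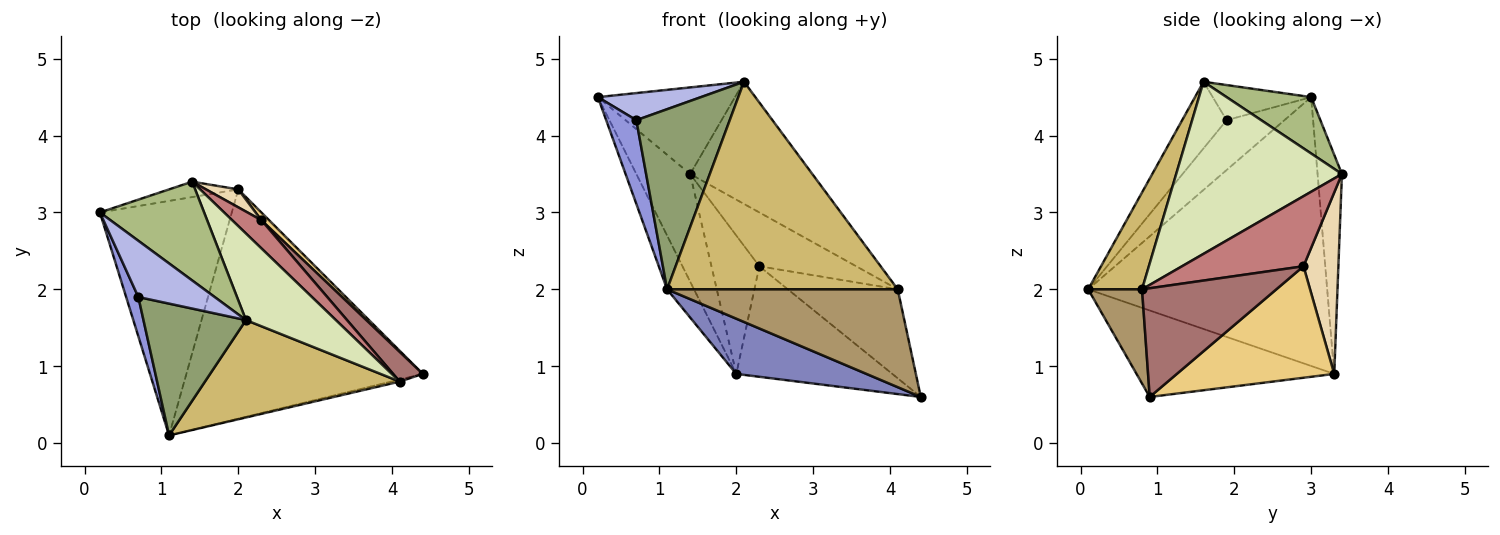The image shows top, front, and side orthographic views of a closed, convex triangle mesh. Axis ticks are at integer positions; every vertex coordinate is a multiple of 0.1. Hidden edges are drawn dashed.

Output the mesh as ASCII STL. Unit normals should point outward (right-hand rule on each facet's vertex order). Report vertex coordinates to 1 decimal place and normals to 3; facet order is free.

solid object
 facet normal -0.893 0.101 -0.438
  outer loop
   vertex 2.0 3.3 0.9
   vertex 1.1 0.1 2.0
   vertex 0.2 3.0 4.5
  endloop
 endfacet
 facet normal -0.335 -0.221 -0.916
  outer loop
   vertex 2.0 3.3 0.9
   vertex 4.4 0.9 0.6
   vertex 1.1 0.1 2.0
  endloop
 endfacet
 facet normal -0.867 -0.452 0.212
  outer loop
   vertex 0.7 1.9 4.2
   vertex 0.2 3.0 4.5
   vertex 1.1 0.1 2.0
  endloop
 endfacet
 facet normal -0.383 -0.401 0.832
  outer loop
   vertex 0.7 1.9 4.2
   vertex 2.1 1.6 4.7
   vertex 0.2 3.0 4.5
  endloop
 endfacet
 facet normal -0.358 -0.753 0.551
  outer loop
   vertex 0.7 1.9 4.2
   vertex 1.1 0.1 2.0
   vertex 2.1 1.6 4.7
  endloop
 endfacet
 facet normal 0.377 0.611 0.696
  outer loop
   vertex 1.4 3.4 3.5
   vertex 0.2 3.0 4.5
   vertex 2.1 1.6 4.7
  endloop
 endfacet
 facet normal -0.409 0.903 -0.129
  outer loop
   vertex 1.4 3.4 3.5
   vertex 2.0 3.3 0.9
   vertex 0.2 3.0 4.5
  endloop
 endfacet
 facet normal 0.742 0.547 0.388
  outer loop
   vertex 4.1 0.8 2.0
   vertex 1.4 3.4 3.5
   vertex 2.1 1.6 4.7
  endloop
 endfacet
 facet normal 0.227 -0.974 -0.021
  outer loop
   vertex 4.1 0.8 2.0
   vertex 1.1 0.1 2.0
   vertex 4.4 0.9 0.6
  endloop
 endfacet
 facet normal 0.207 -0.886 0.416
  outer loop
   vertex 4.1 0.8 2.0
   vertex 2.1 1.6 4.7
   vertex 1.1 0.1 2.0
  endloop
 endfacet
 facet normal 0.709 0.703 0.049
  outer loop
   vertex 2.3 2.9 2.3
   vertex 4.4 0.9 0.6
   vertex 2.0 3.3 0.9
  endloop
 endfacet
 facet normal 0.586 0.804 0.104
  outer loop
   vertex 2.3 2.9 2.3
   vertex 2.0 3.3 0.9
   vertex 1.4 3.4 3.5
  endloop
 endfacet
 facet normal 0.757 0.620 0.207
  outer loop
   vertex 2.3 2.9 2.3
   vertex 4.1 0.8 2.0
   vertex 4.4 0.9 0.6
  endloop
 endfacet
 facet normal 0.743 0.593 0.310
  outer loop
   vertex 2.3 2.9 2.3
   vertex 1.4 3.4 3.5
   vertex 4.1 0.8 2.0
  endloop
 endfacet
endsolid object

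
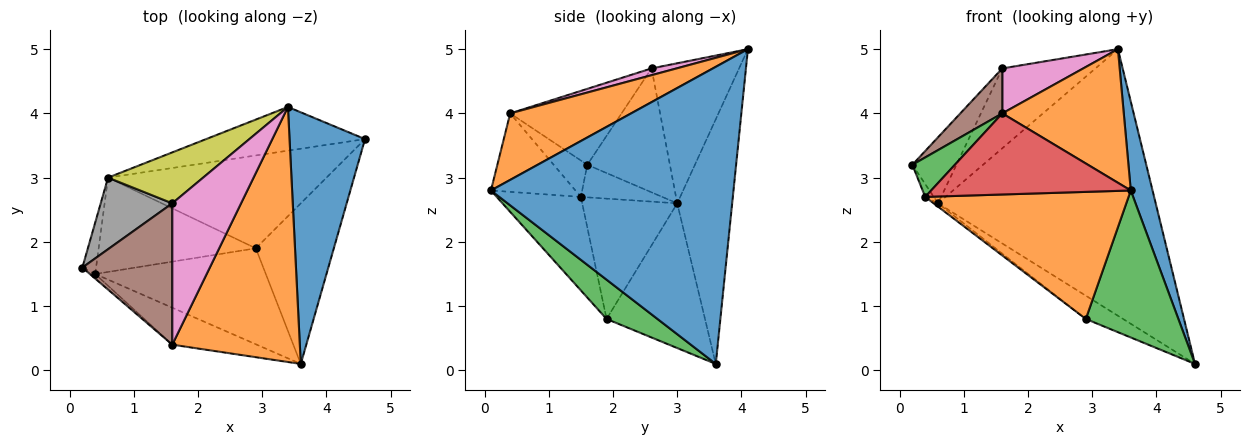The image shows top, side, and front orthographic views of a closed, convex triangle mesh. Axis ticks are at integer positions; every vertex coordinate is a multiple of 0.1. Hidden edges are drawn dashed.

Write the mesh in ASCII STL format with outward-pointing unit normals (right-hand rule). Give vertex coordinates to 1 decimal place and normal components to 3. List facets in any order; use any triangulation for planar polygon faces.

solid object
 facet normal 0.966 -0.087 0.245
  outer loop
   vertex 3.4 4.1 5.0
   vertex 3.6 0.1 2.8
   vertex 4.6 3.6 0.1
  endloop
 endfacet
 facet normal 0.419 -0.421 0.804
  outer loop
   vertex 1.6 0.4 4.0
   vertex 3.6 0.1 2.8
   vertex 3.4 4.1 5.0
  endloop
 endfacet
 facet normal 0.348 -0.633 -0.691
  outer loop
   vertex 2.9 1.9 0.8
   vertex 4.6 3.6 0.1
   vertex 3.6 0.1 2.8
  endloop
 endfacet
 facet normal -0.242 0.958 -0.157
  outer loop
   vertex 0.6 3.0 2.6
   vertex 3.4 4.1 5.0
   vertex 4.6 3.6 0.1
  endloop
 endfacet
 facet normal -0.541 0.205 -0.816
  outer loop
   vertex 0.6 3.0 2.6
   vertex 4.6 3.6 0.1
   vertex 2.9 1.9 0.8
  endloop
 endfacet
 facet normal -0.627 -0.236 0.743
  outer loop
   vertex 1.6 2.6 4.7
   vertex 0.2 1.6 3.2
   vertex 1.6 0.4 4.0
  endloop
 endfacet
 facet normal 0.093 -0.302 0.949
  outer loop
   vertex 1.6 2.6 4.7
   vertex 1.6 0.4 4.0
   vertex 3.4 4.1 5.0
  endloop
 endfacet
 facet normal -0.786 0.419 0.454
  outer loop
   vertex 1.6 2.6 4.7
   vertex 0.6 3.0 2.6
   vertex 0.2 1.6 3.2
  endloop
 endfacet
 facet normal -0.621 0.661 0.422
  outer loop
   vertex 1.6 2.6 4.7
   vertex 3.4 4.1 5.0
   vertex 0.6 3.0 2.6
  endloop
 endfacet
 facet normal -0.917 0.097 -0.386
  outer loop
   vertex 0.4 1.5 2.7
   vertex 0.2 1.6 3.2
   vertex 0.6 3.0 2.6
  endloop
 endfacet
 facet normal -0.608 0.028 -0.794
  outer loop
   vertex 0.4 1.5 2.7
   vertex 0.6 3.0 2.6
   vertex 2.9 1.9 0.8
  endloop
 endfacet
 facet normal -0.314 -0.758 -0.572
  outer loop
   vertex 0.4 1.5 2.7
   vertex 2.9 1.9 0.8
   vertex 3.6 0.1 2.8
  endloop
 endfacet
 facet normal -0.618 -0.781 -0.091
  outer loop
   vertex 0.4 1.5 2.7
   vertex 1.6 0.4 4.0
   vertex 0.2 1.6 3.2
  endloop
 endfacet
 facet normal -0.359 -0.849 -0.387
  outer loop
   vertex 0.4 1.5 2.7
   vertex 3.6 0.1 2.8
   vertex 1.6 0.4 4.0
  endloop
 endfacet
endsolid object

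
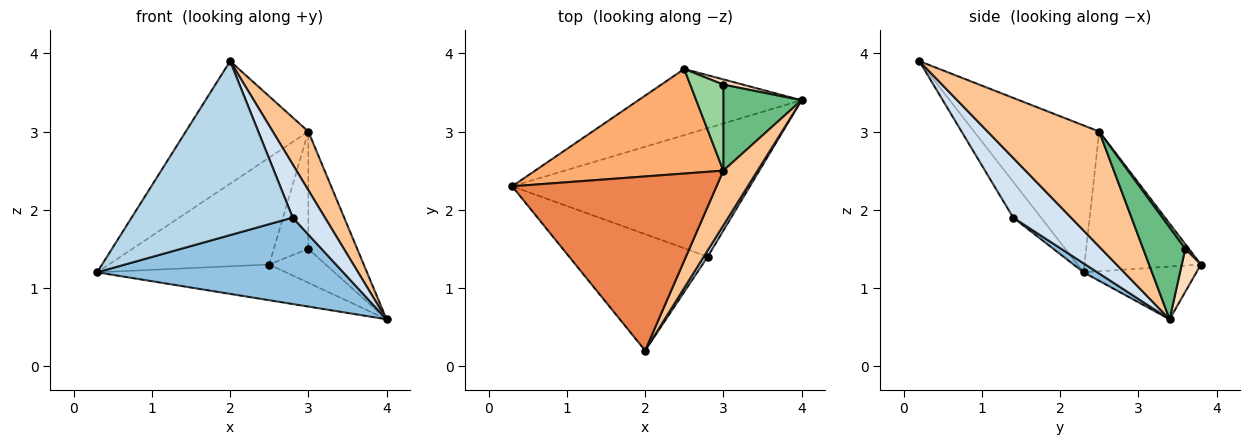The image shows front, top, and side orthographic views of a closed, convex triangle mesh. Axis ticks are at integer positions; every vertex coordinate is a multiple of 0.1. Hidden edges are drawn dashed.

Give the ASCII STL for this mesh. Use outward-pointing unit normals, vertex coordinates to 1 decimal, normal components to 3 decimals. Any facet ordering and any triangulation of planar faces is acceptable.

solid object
 facet normal -0.273 0.457 -0.846
  outer loop
   vertex 2.5 3.8 1.3
   vertex 4.0 3.4 0.6
   vertex 0.3 2.3 1.2
  endloop
 endfacet
 facet normal 0.031 -0.558 -0.829
  outer loop
   vertex 2.8 1.4 1.9
   vertex 0.3 2.3 1.2
   vertex 4.0 3.4 0.6
  endloop
 endfacet
 facet normal -0.142 -0.823 -0.550
  outer loop
   vertex 2.8 1.4 1.9
   vertex 2.0 0.2 3.9
   vertex 0.3 2.3 1.2
  endloop
 endfacet
 facet normal 0.872 -0.486 0.057
  outer loop
   vertex 2.8 1.4 1.9
   vertex 4.0 3.4 0.6
   vertex 2.0 0.2 3.9
  endloop
 endfacet
 facet normal -0.507 0.496 0.705
  outer loop
   vertex 3.0 2.5 3.0
   vertex 0.3 2.3 1.2
   vertex 2.0 0.2 3.9
  endloop
 endfacet
 facet normal -0.461 0.634 0.621
  outer loop
   vertex 3.0 2.5 3.0
   vertex 2.5 3.8 1.3
   vertex 0.3 2.3 1.2
  endloop
 endfacet
 facet normal 0.917 -0.292 0.273
  outer loop
   vertex 3.0 2.5 3.0
   vertex 2.0 0.2 3.9
   vertex 4.0 3.4 0.6
  endloop
 endfacet
 facet normal 0.317 0.937 0.144
  outer loop
   vertex 3.0 3.6 1.5
   vertex 4.0 3.4 0.6
   vertex 2.5 3.8 1.3
  endloop
 endfacet
 facet normal 0.570 0.663 0.486
  outer loop
   vertex 3.0 3.6 1.5
   vertex 3.0 2.5 3.0
   vertex 4.0 3.4 0.6
  endloop
 endfacet
 facet normal 0.086 0.803 0.589
  outer loop
   vertex 3.0 3.6 1.5
   vertex 2.5 3.8 1.3
   vertex 3.0 2.5 3.0
  endloop
 endfacet
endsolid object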